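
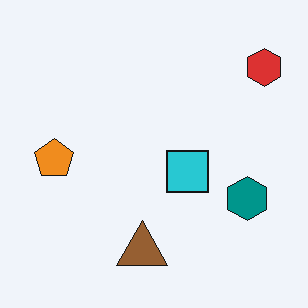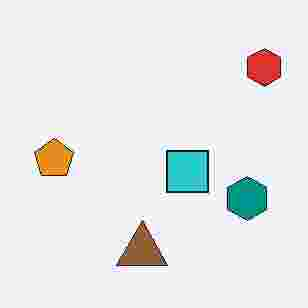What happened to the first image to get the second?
It was heavily JPEG-compressed with obvious blocking artifacts.

Blocky 8×8 compression artifacts appear around shape edges and the flat background shows ringing — characteristic JPEG degradation.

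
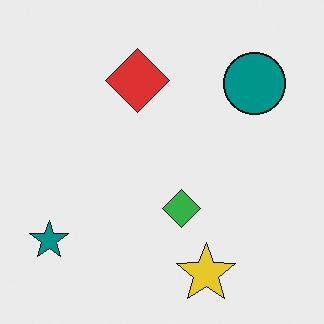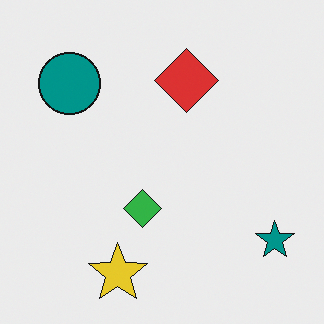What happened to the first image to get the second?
It was flipped horizontally (left ↔ right).

The teal star is in the bottom-left of the first image and the bottom-right of the second — shapes on opposite sides of the vertical midline have swapped in a mirror flip.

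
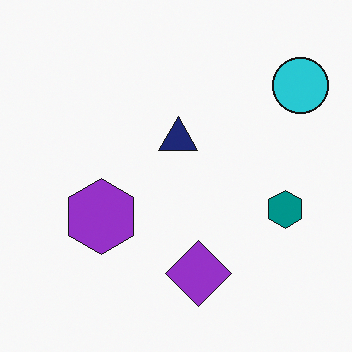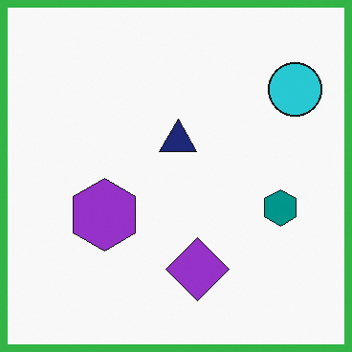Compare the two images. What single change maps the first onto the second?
This is the original image framed with a green border.

A solid green frame runs around the edge of the second image, with the content slightly shrunk inside it.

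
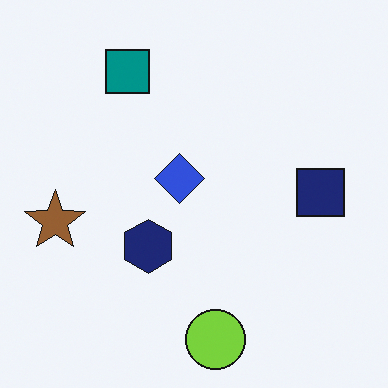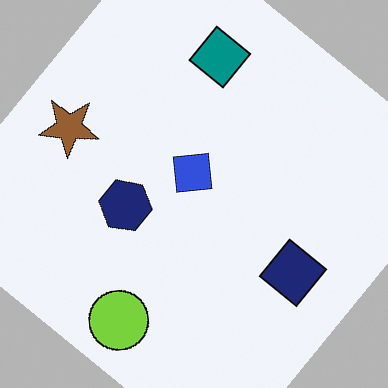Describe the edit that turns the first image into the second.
The transformation is: rotated clockwise by a large amount — several tens of degrees.

Every shape is tilted by the same angle and the image corners show triangular fill wedges — a whole-image rotation by a non-right angle.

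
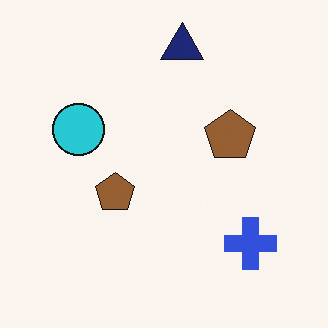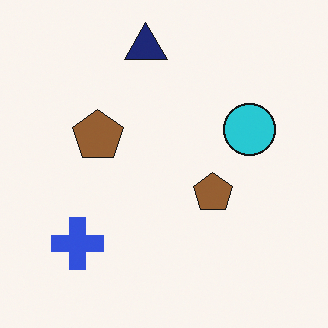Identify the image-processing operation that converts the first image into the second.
The transformation is: flipped horizontally (left ↔ right).

The cyan circle is in the left of the first image and the right of the second — shapes on opposite sides of the vertical midline have swapped in a mirror flip.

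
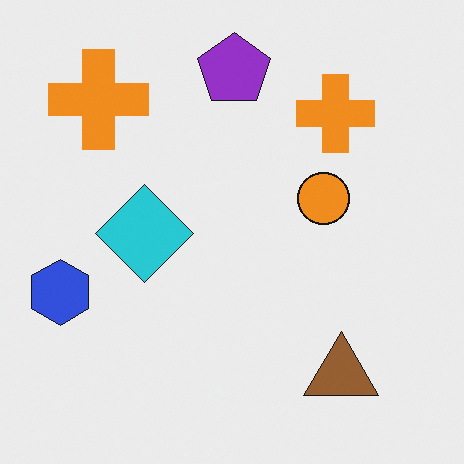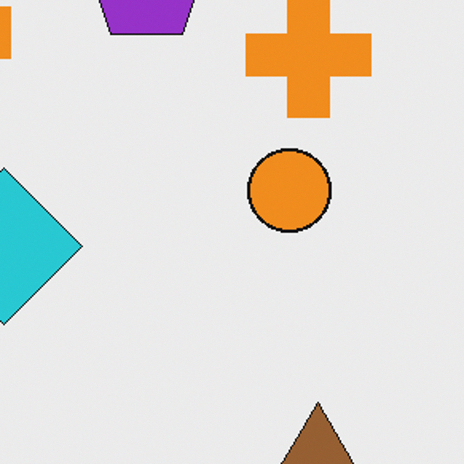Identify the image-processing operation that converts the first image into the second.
Cropped to a modestly smaller region and rescaled.

The visible shapes are larger and the field of view is narrower; shapes near the original edges may be partly or wholly outside the frame — a crop-and-rescale.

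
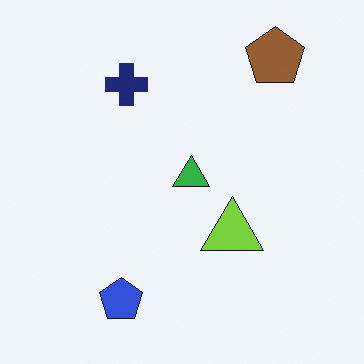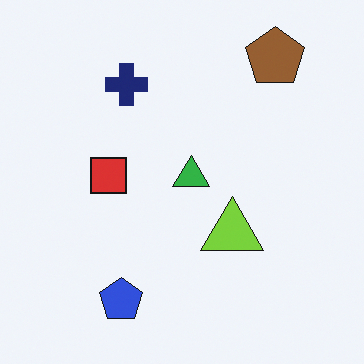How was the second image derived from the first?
The second image is the first overlaid with an additional red square.

A red square appears in the second image that is absent from the first.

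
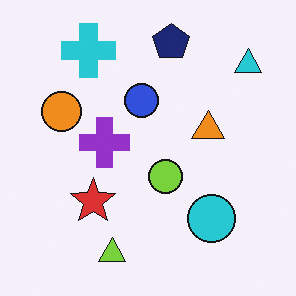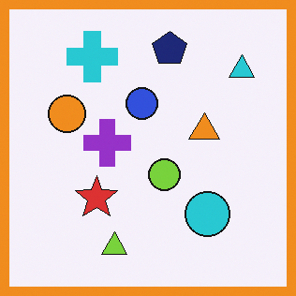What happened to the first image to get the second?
This is the original image framed with a orange border.

A solid orange frame runs around the edge of the second image, with the content slightly shrunk inside it.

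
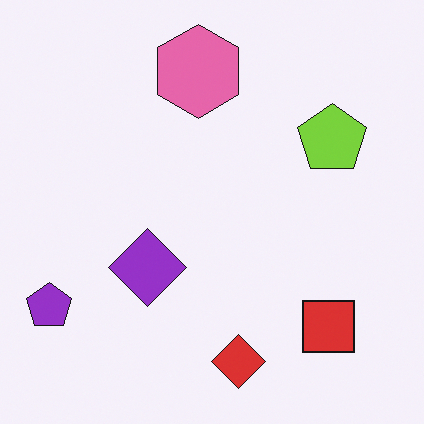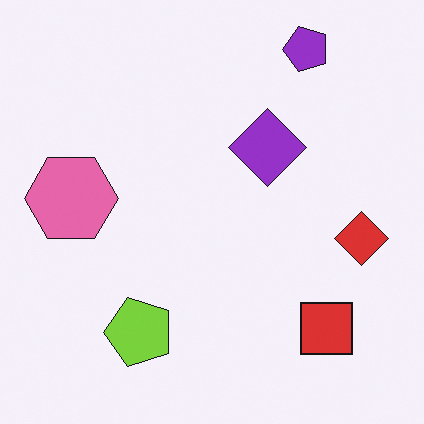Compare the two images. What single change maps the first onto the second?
This is the original image transposed (reflected across the top-left ↔ bottom-right diagonal).

Shapes have swapped their row and column positions — what was in the top-right is now in the bottom-left — a diagonal reflection.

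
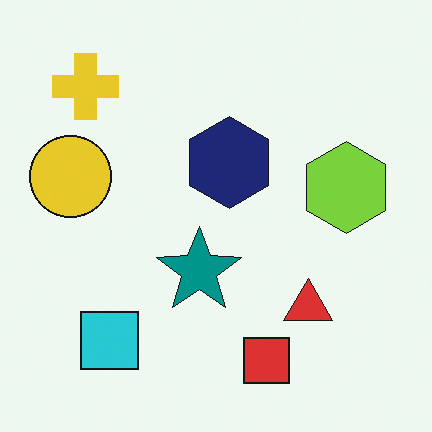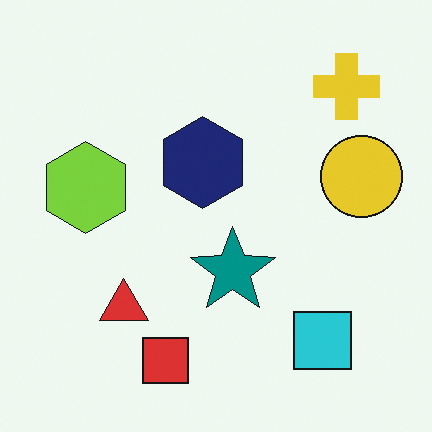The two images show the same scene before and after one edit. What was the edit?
Flipped horizontally (left ↔ right).

The yellow circle is in the left of the first image and the right of the second — shapes on opposite sides of the vertical midline have swapped in a mirror flip.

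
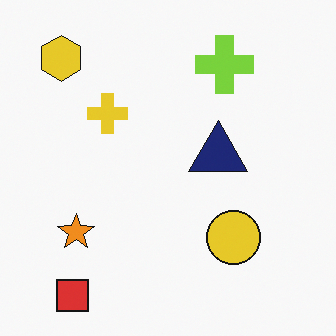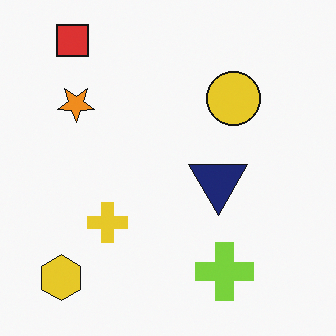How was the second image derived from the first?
The second image is the first flipped vertically (top ↔ bottom).

The red square is in the bottom-left of the first image and the top-left of the second — shapes on opposite sides of the horizontal midline have swapped in a mirror flip.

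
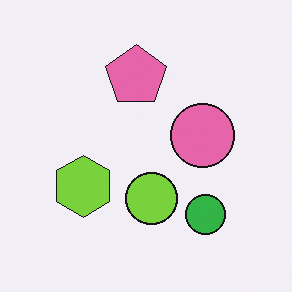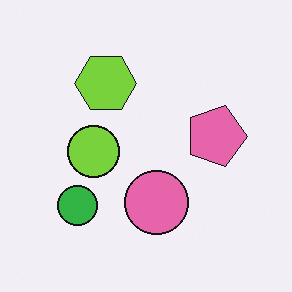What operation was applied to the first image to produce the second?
The second image is the first rotated 90° clockwise.

The green circle sits in the bottom-right of the first image and the bottom-left of the second — consistent with a whole-image 90° clockwise rotation.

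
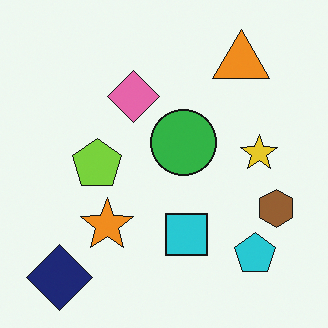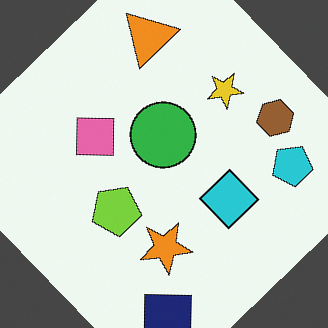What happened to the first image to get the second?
The image was rotated counter-clockwise by a large amount — several tens of degrees.

Every shape is tilted by the same angle and the image corners show triangular fill wedges — a whole-image rotation by a non-right angle.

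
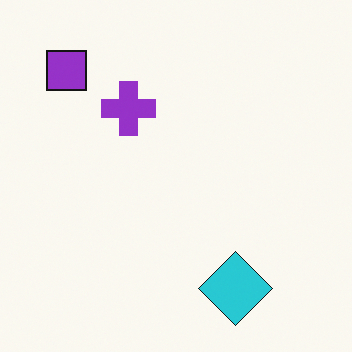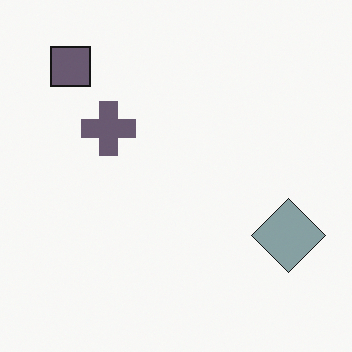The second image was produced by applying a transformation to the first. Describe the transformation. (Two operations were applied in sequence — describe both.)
This is the original image transposed (reflected across the top-left ↔ bottom-right diagonal), then heavily desaturated.

Shapes have swapped their row and column positions — what was in the top-right is now in the bottom-left — a diagonal reflection. All colors are more muted and greyish — a global saturation change.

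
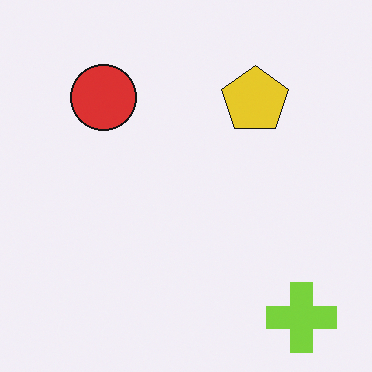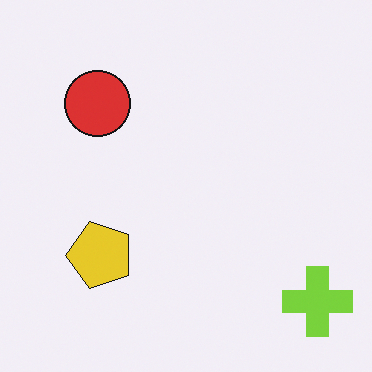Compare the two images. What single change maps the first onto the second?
The second image is the first transposed (reflected across the top-left ↔ bottom-right diagonal).

Shapes have swapped their row and column positions — what was in the top-right is now in the bottom-left — a diagonal reflection.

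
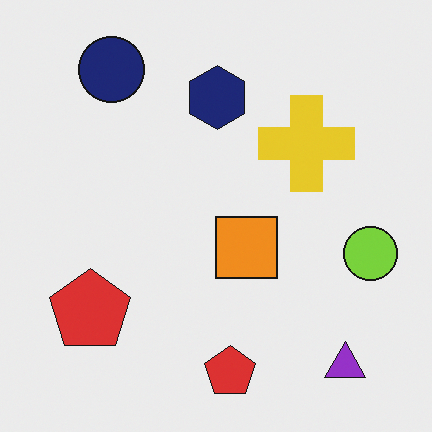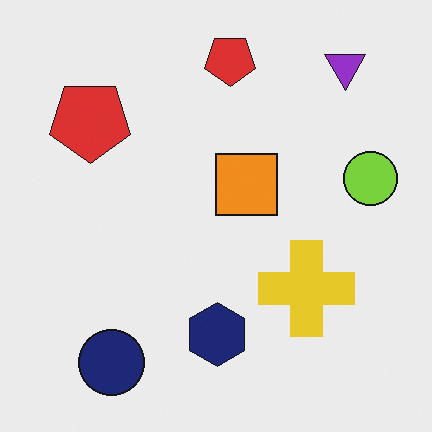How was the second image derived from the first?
Flipped vertically (top ↔ bottom).

The purple triangle is in the bottom-right of the first image and the top-right of the second — shapes on opposite sides of the horizontal midline have swapped in a mirror flip.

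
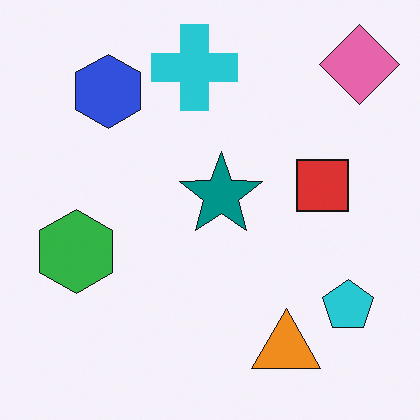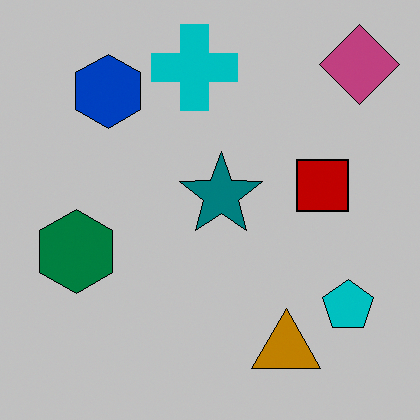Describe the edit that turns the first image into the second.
Heavily posterized to just a handful of flat colors.

Each flat color has snapped to a coarser quantized level — most visibly, the near-white background has dropped to a flat grey.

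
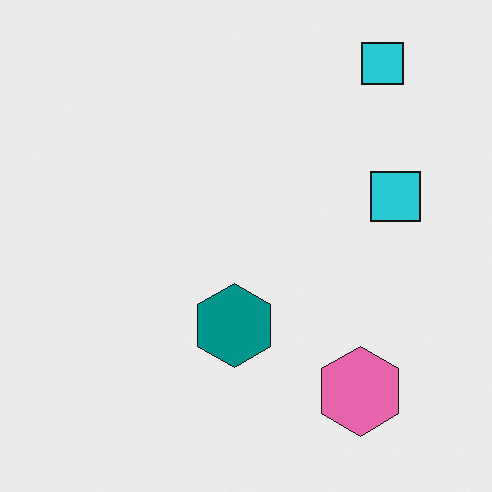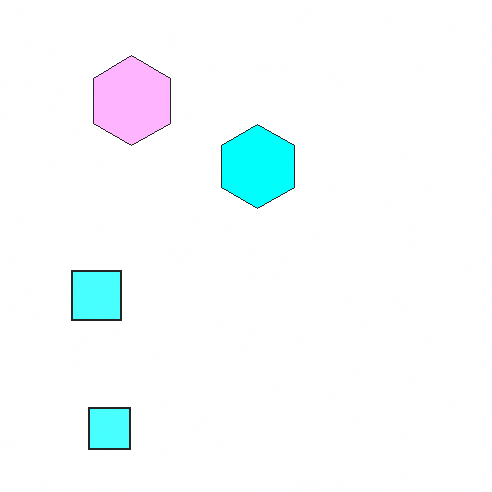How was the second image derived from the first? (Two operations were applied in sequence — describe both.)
Rotated 180°, then brightened a lot.

The pink hexagon sits in the bottom-right of the first image and the top-left of the second — consistent with a whole-image 180° rotation. Every pixel — background and shapes alike — is uniformly brightened.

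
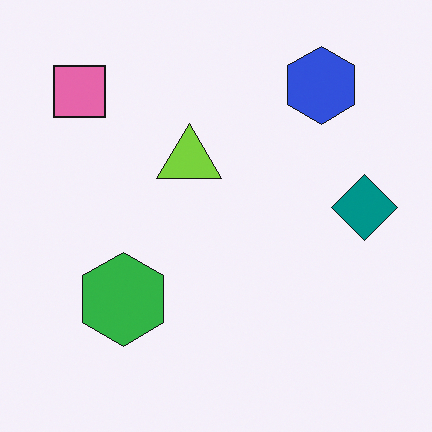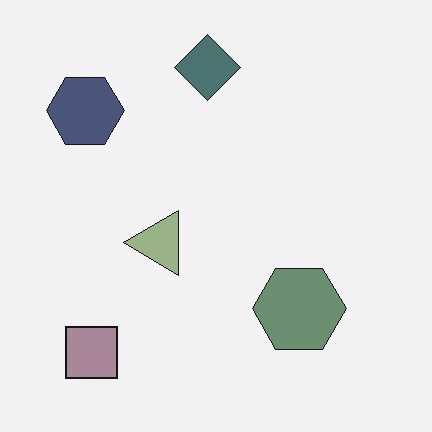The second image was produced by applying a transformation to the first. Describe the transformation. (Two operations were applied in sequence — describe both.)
The image was rotated 90° counter-clockwise, then heavily desaturated.

The pink square sits in the top-left of the first image and the bottom-left of the second — consistent with a whole-image 90° counter-clockwise rotation. All colors are more muted and greyish — a global saturation change.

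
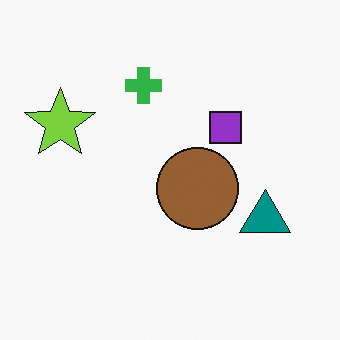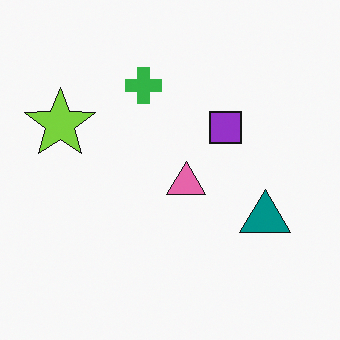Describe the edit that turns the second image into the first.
The transformation is: overlaid with an additional brown circle.

A brown circle appears in the first image that is absent from the second.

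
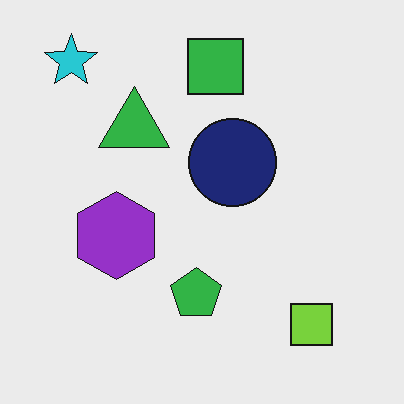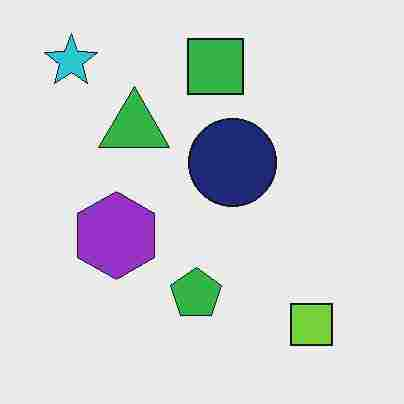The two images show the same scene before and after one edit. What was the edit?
The transformation is: degraded with heavy JPEG compression.

Blocky 8×8 compression artifacts appear around shape edges and the flat background shows ringing — characteristic JPEG degradation.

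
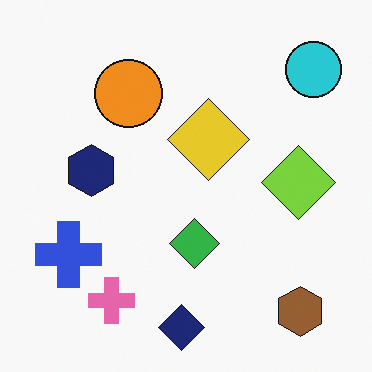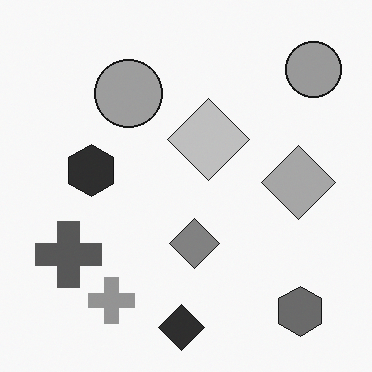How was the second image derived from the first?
The image was converted to grayscale.

All color is removed — every shape is now a shade of grey.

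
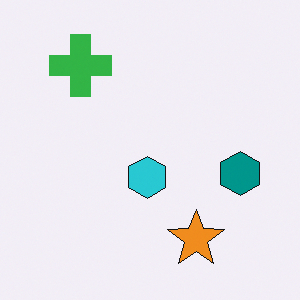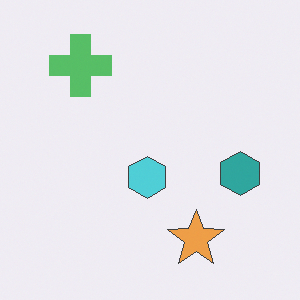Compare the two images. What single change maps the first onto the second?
The second image is the first given slightly reduced contrast.

Tones are pushed toward mid-grey across the whole image — a global contrast change.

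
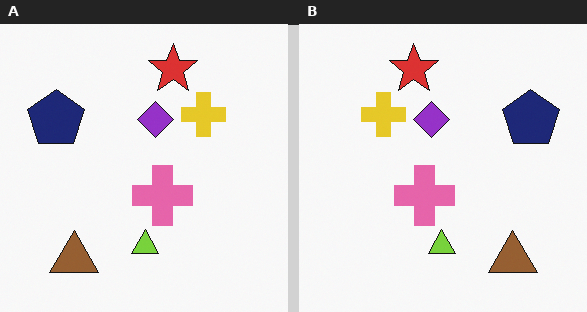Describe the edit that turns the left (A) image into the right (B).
The right (B) image is the left (A) flipped horizontally (left ↔ right).

The navy pentagon is in the top-left of the left (A) image and the top-right of the right (B) — shapes on opposite sides of the vertical midline have swapped in a mirror flip.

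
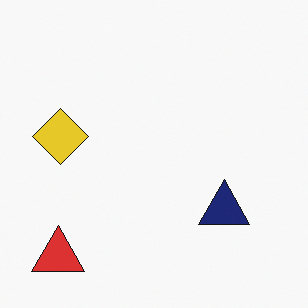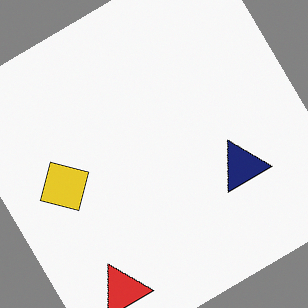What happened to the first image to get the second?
This is the original image rotated counter-clockwise by a large amount — several tens of degrees.

Every shape is tilted by the same angle and the image corners show triangular fill wedges — a whole-image rotation by a non-right angle.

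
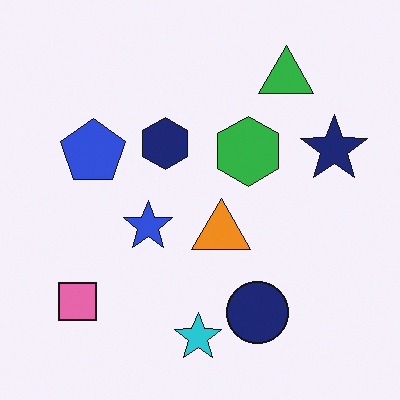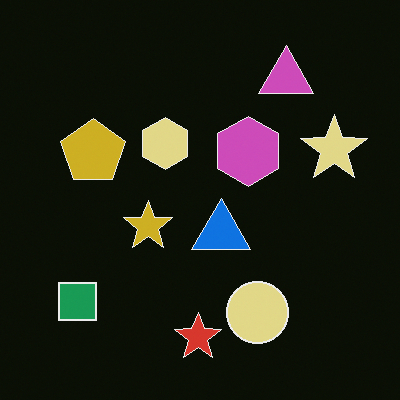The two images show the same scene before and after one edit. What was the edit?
This is the original image color-inverted (negative).

The light background has become dark and every shape's color is its complement — a photographic negative.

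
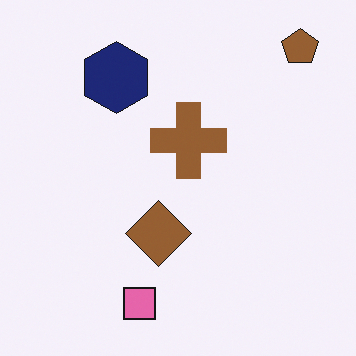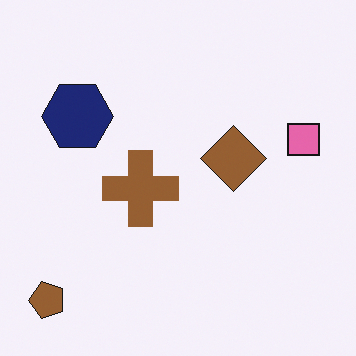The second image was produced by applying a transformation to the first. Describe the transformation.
It was transposed (reflected across the top-left ↔ bottom-right diagonal).

Shapes have swapped their row and column positions — what was in the top-right is now in the bottom-left — a diagonal reflection.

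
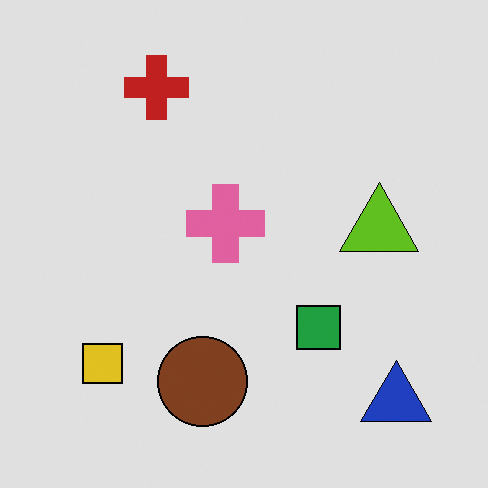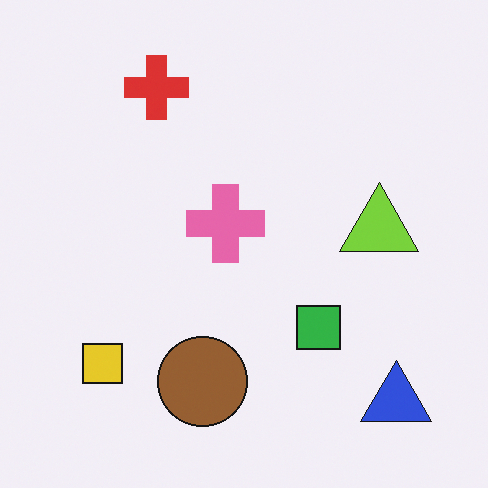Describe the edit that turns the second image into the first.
It was moderately posterized.

Each flat color has snapped to a coarser quantized level — most visibly, the near-white background has dropped to a flat grey.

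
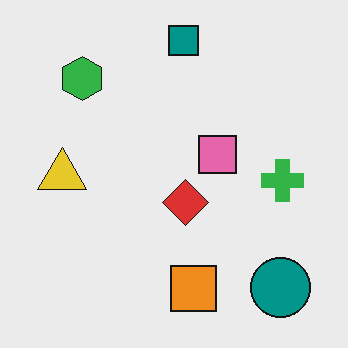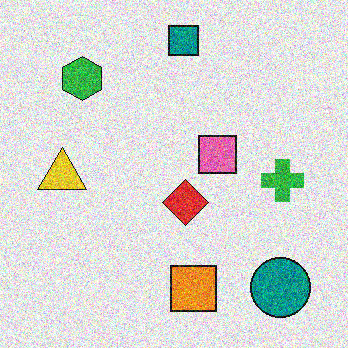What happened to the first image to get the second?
This is the original image degraded with a thick layer of grain.

Random speckle covers the whole image, including the flat background.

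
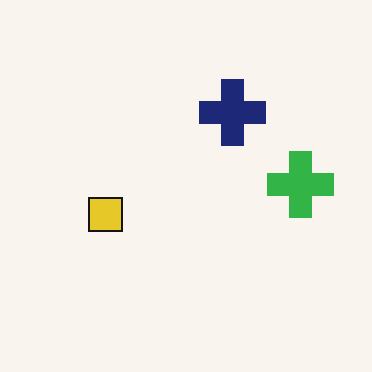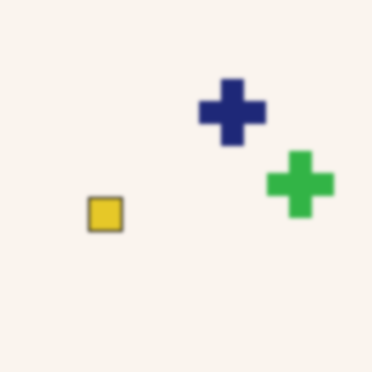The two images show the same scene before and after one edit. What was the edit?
This is the original image slightly softened.

Shape edges and outlines are uniformly softened across the whole image.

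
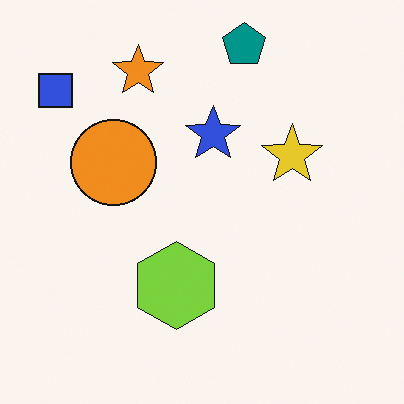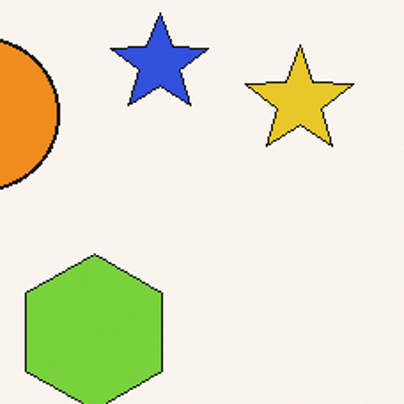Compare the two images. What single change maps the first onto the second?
The second image is the first cropped tightly and scaled back up.

The visible shapes are larger and the field of view is narrower; shapes near the original edges may be partly or wholly outside the frame — a crop-and-rescale.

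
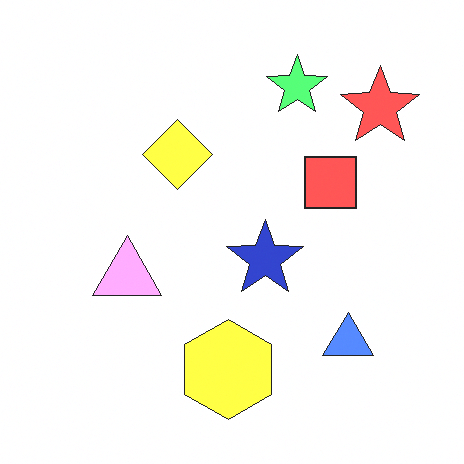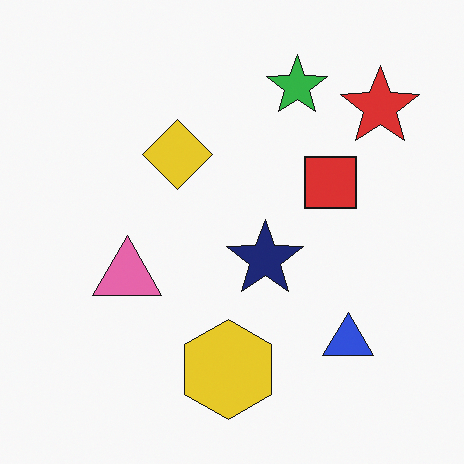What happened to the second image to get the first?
The first image is the second substantially brightened.

Every pixel — background and shapes alike — is uniformly brightened.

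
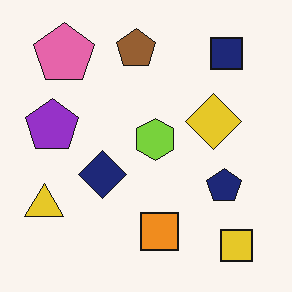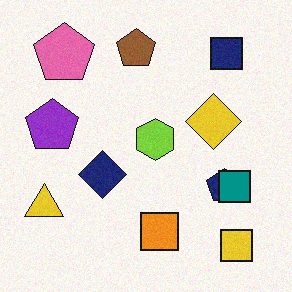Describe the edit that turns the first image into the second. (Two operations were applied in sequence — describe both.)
The second image is the first degraded with subtle gaussian noise, then overlaid with an additional teal square.

Random speckle covers the whole image, including the flat background. A teal square appears in the second image that is absent from the first.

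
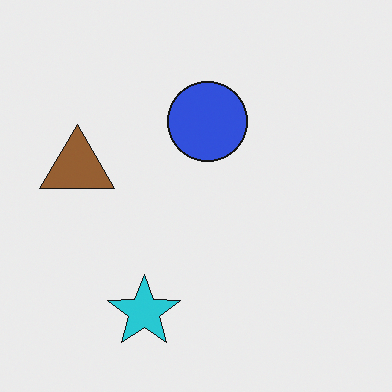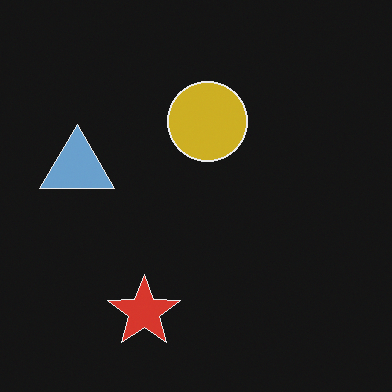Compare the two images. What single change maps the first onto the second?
Color-inverted (negative).

The light background has become dark and every shape's color is its complement — a photographic negative.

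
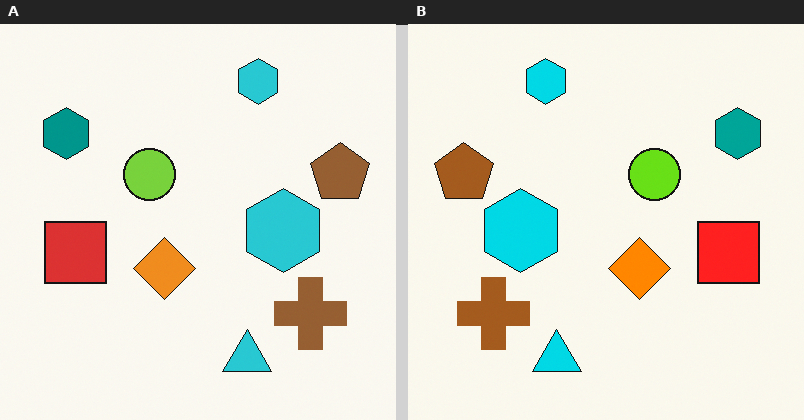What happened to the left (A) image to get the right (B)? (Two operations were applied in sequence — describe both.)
The transformation is: flipped horizontally (left ↔ right), then slightly oversaturated.

The brown pentagon is in the right of the left (A) image and the left of the right (B) — shapes on opposite sides of the vertical midline have swapped in a mirror flip. All colors are more vivid — a global saturation change.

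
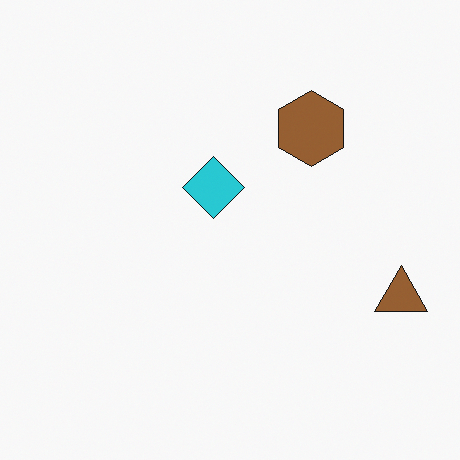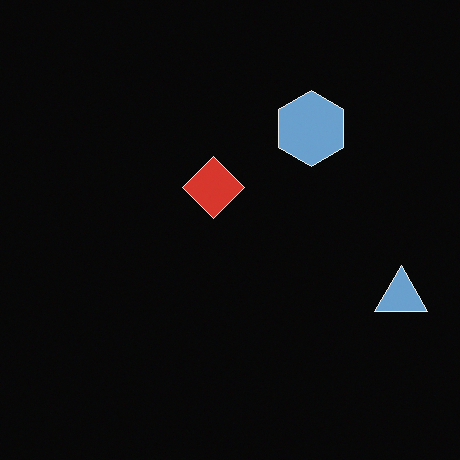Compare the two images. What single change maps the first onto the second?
It was color-inverted (negative).

The light background has become dark and every shape's color is its complement — a photographic negative.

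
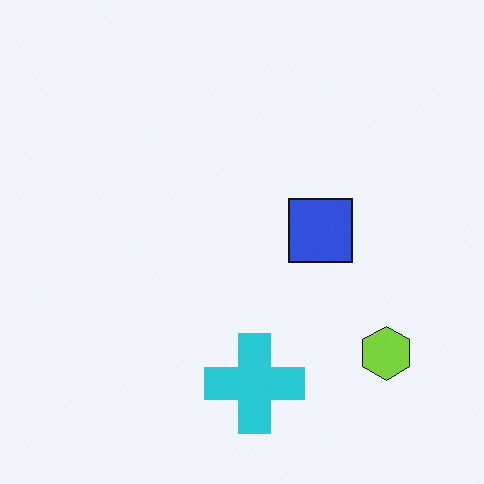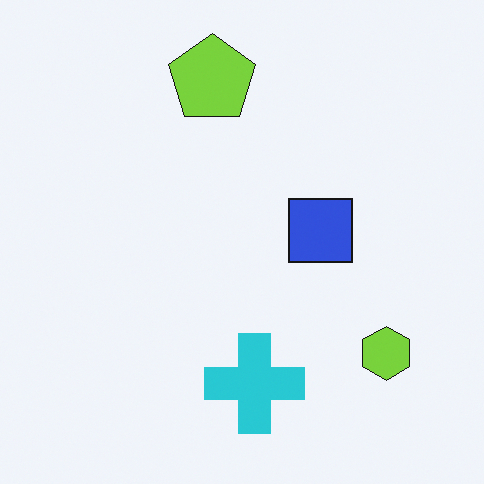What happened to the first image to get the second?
Overlaid with an additional lime pentagon.

A lime pentagon appears in the second image that is absent from the first.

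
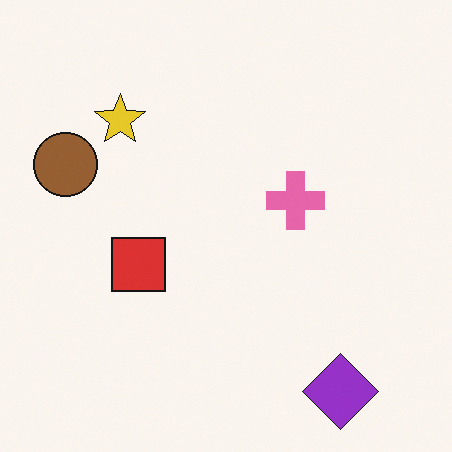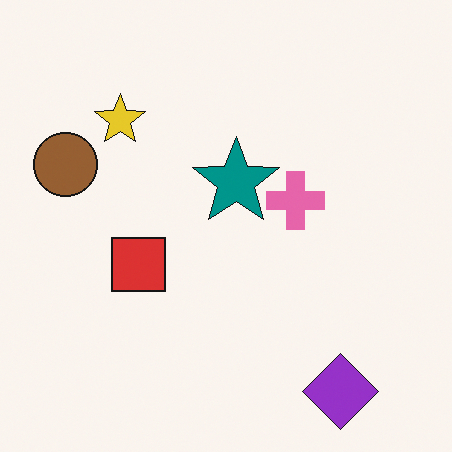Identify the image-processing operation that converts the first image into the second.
Overlaid with an additional teal star.

A teal star appears in the second image that is absent from the first.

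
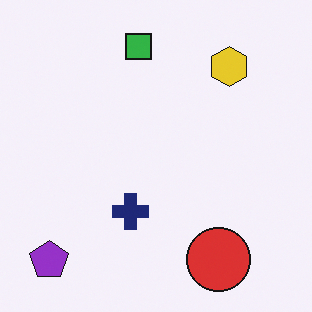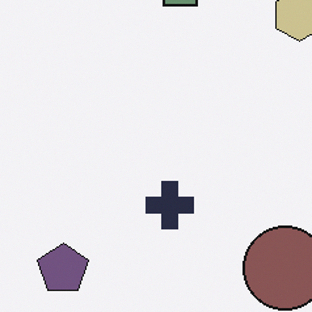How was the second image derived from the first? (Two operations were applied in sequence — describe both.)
This is the original image cropped to a modestly smaller region and rescaled, then heavily desaturated.

The visible shapes are larger and the field of view is narrower; shapes near the original edges may be partly or wholly outside the frame — a crop-and-rescale. All colors are more muted and greyish — a global saturation change.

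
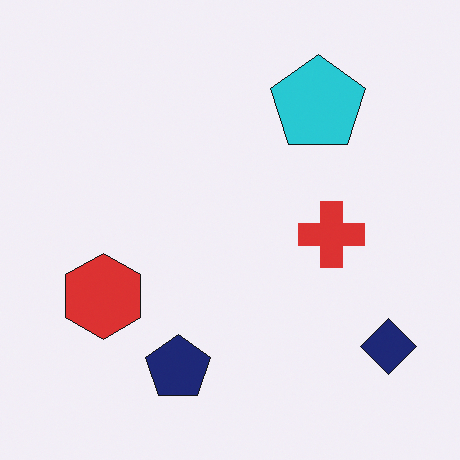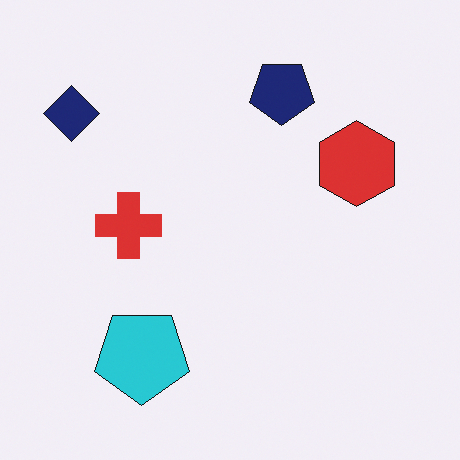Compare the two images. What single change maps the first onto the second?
The transformation is: rotated 180°.

The navy diamond sits in the bottom-right of the first image and the top-left of the second — consistent with a whole-image 180° rotation.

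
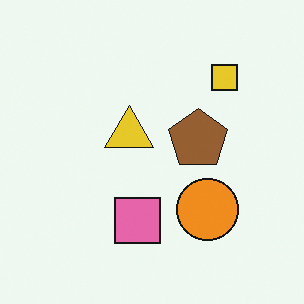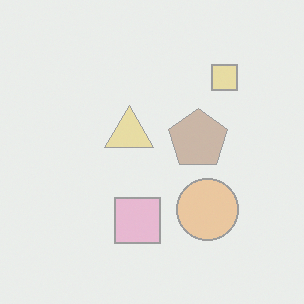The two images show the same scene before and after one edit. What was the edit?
The image was washed out (contrast reduced).

Tones are pushed toward mid-grey across the whole image — a global contrast change.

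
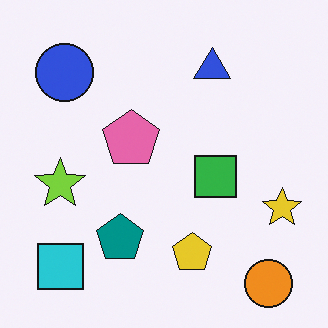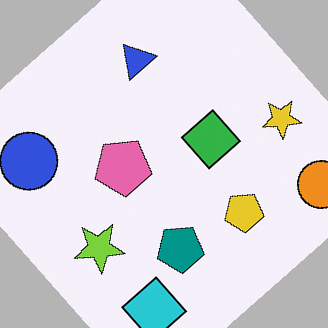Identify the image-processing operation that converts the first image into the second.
Rotated counter-clockwise by a large amount — several tens of degrees.

Every shape is tilted by the same angle and the image corners show triangular fill wedges — a whole-image rotation by a non-right angle.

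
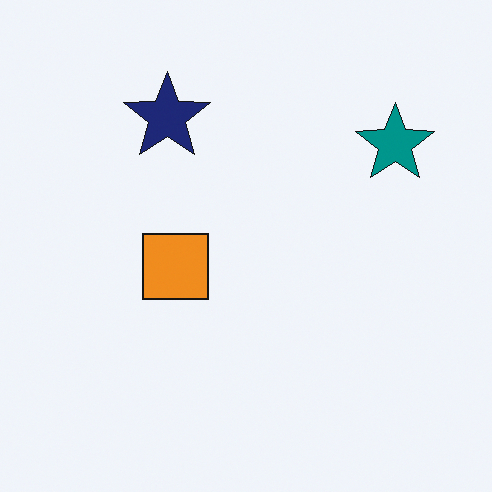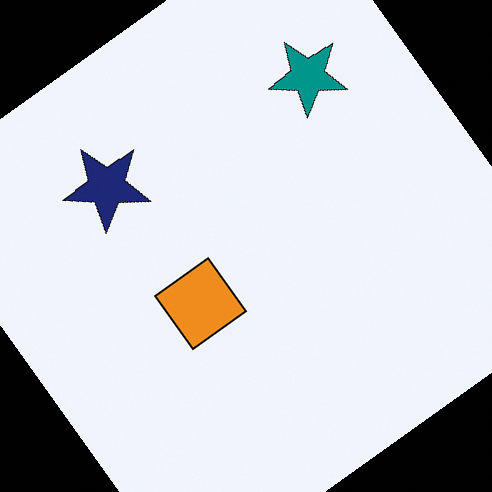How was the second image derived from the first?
The transformation is: rotated counter-clockwise by a large amount — several tens of degrees.

Every shape is tilted by the same angle and the image corners show triangular fill wedges — a whole-image rotation by a non-right angle.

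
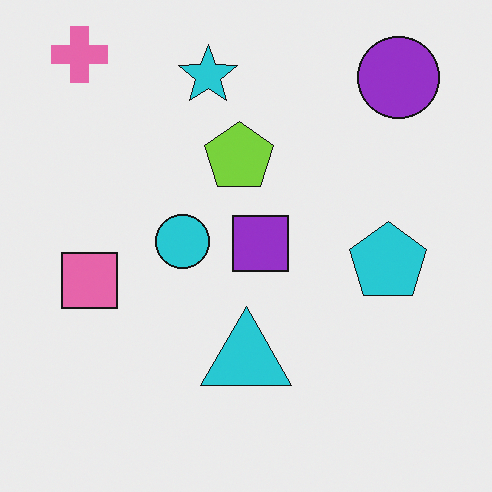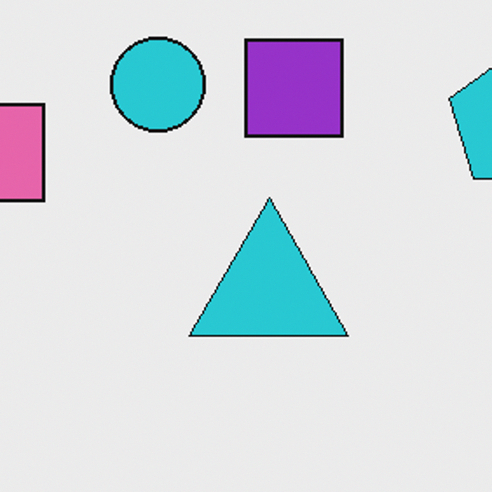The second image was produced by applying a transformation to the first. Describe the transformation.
The image was cropped to a noticeably smaller region and rescaled.

The visible shapes are larger and the field of view is narrower; shapes near the original edges may be partly or wholly outside the frame — a crop-and-rescale.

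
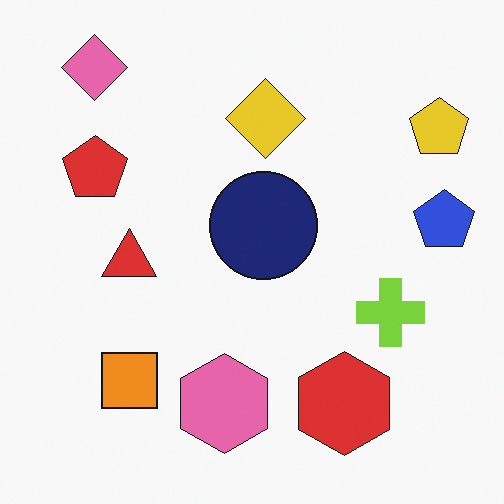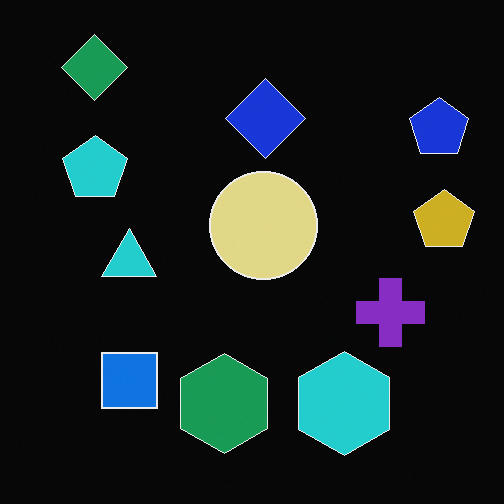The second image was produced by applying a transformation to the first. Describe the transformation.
It was color-inverted (negative).

The light background has become dark and every shape's color is its complement — a photographic negative.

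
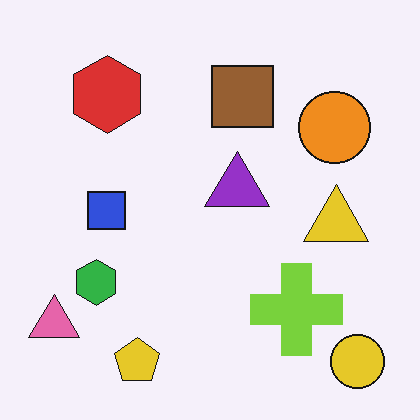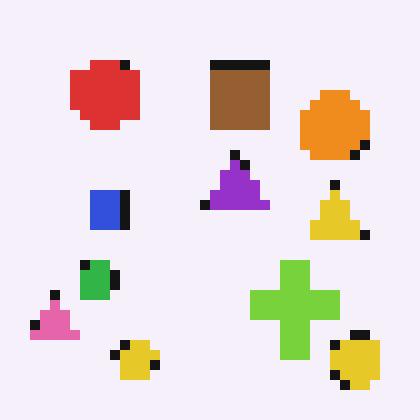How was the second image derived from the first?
The second image is the first coarsely pixelated.

Shapes are reduced to large square blocks; fine edges and outlines are lost — a downscale-then-upscale (mosaic) effect.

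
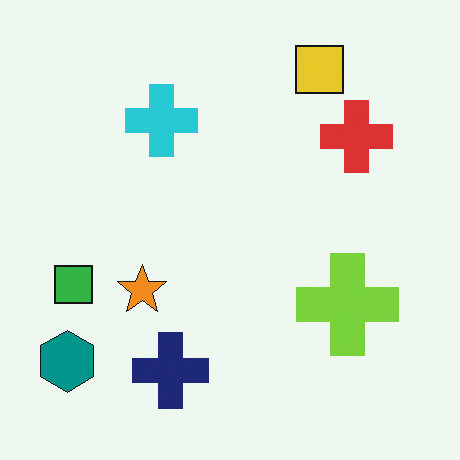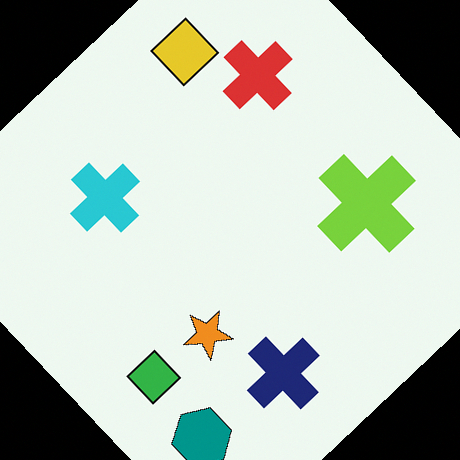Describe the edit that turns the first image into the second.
The transformation is: rotated counter-clockwise by a large amount — several tens of degrees.

Every shape is tilted by the same angle and the image corners show triangular fill wedges — a whole-image rotation by a non-right angle.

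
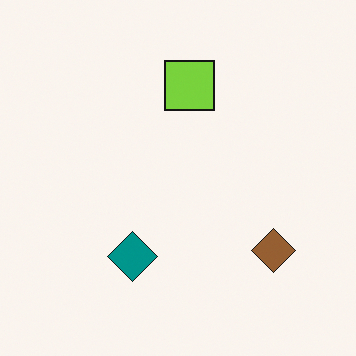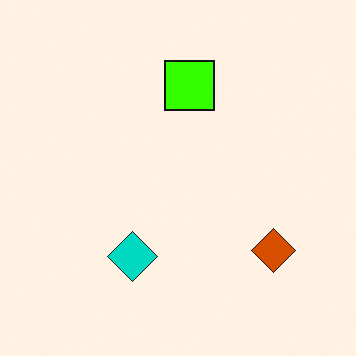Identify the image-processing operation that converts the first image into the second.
It was heavily oversaturated.

All colors are more vivid — a global saturation change.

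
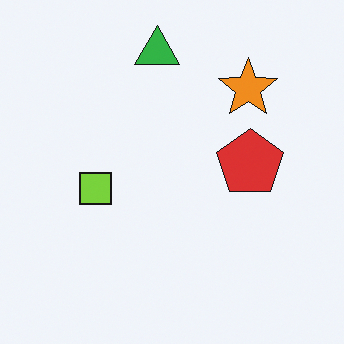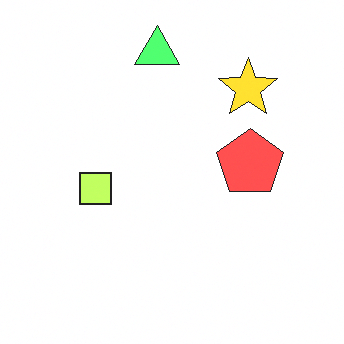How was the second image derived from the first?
It was brightened a lot.

Every pixel — background and shapes alike — is uniformly brightened.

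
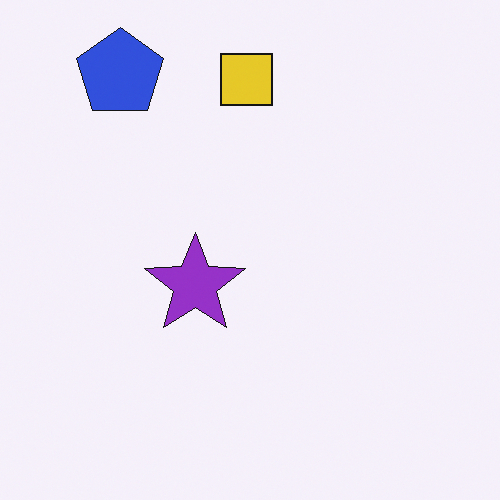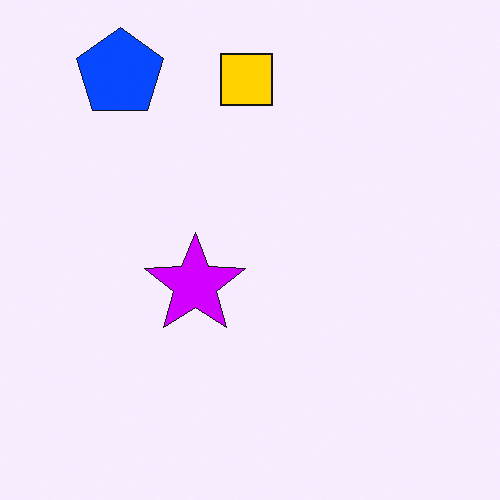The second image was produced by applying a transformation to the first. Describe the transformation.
The transformation is: made much more vivid (saturation change).

All colors are more vivid — a global saturation change.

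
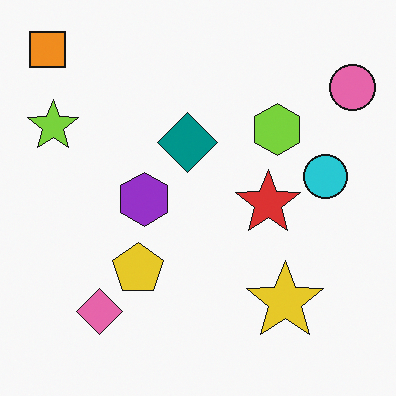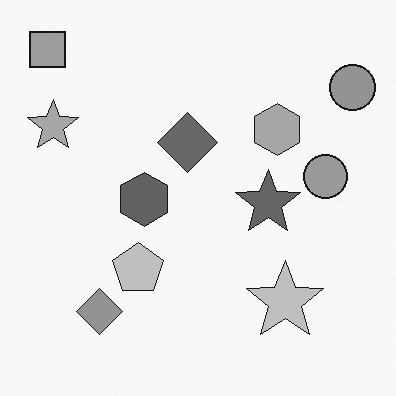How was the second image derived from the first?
This is the original image converted to grayscale.

All color is removed — every shape is now a shade of grey.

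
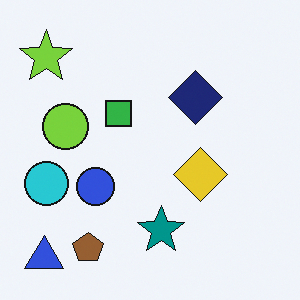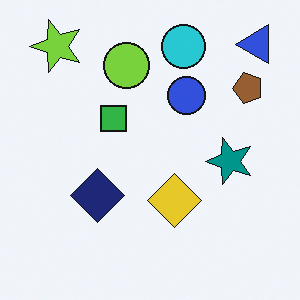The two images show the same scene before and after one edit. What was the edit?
It was transposed (reflected across the top-left ↔ bottom-right diagonal).

Shapes have swapped their row and column positions — what was in the top-right is now in the bottom-left — a diagonal reflection.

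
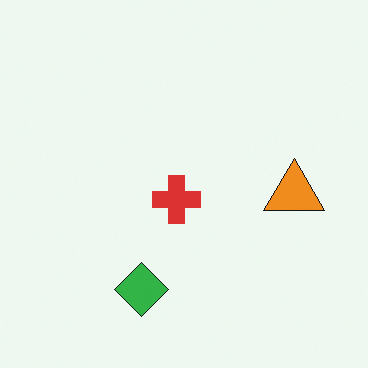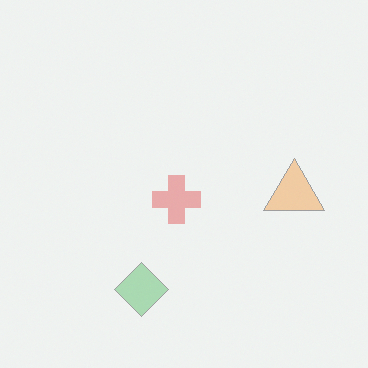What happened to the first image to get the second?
The second image is the first given much lower contrast.

Tones are pushed toward mid-grey across the whole image — a global contrast change.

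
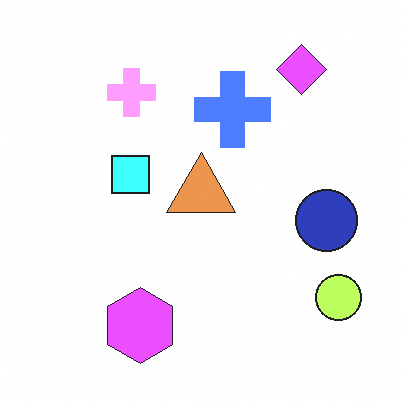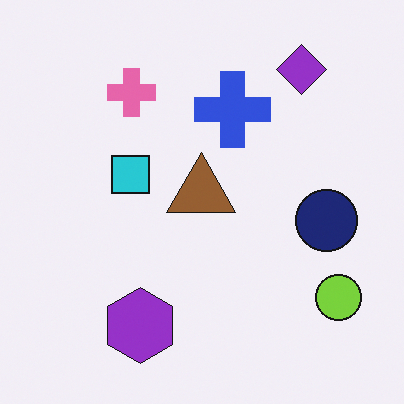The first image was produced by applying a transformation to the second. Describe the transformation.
The first image is the second substantially brightened.

Every pixel — background and shapes alike — is uniformly brightened.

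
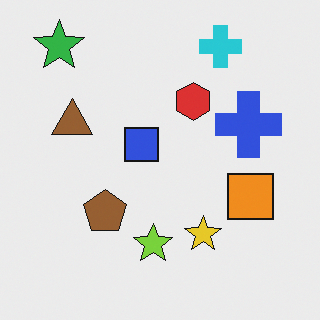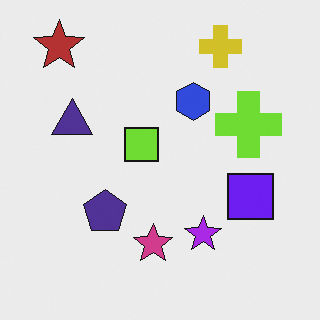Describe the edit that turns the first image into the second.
This is the original image hue-shifted by a large amount.

Every shape's color has rotated by the same amount around the hue wheel — a uniform hue shift.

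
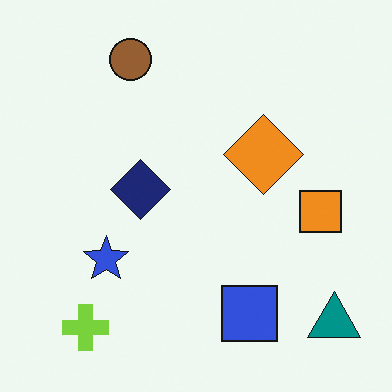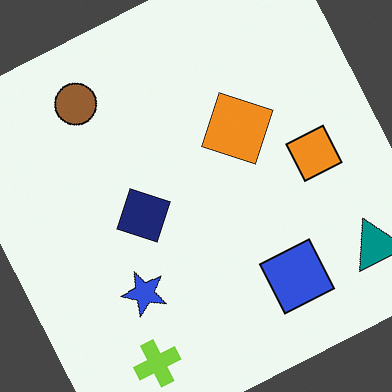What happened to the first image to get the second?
It was rotated counter-clockwise by a moderate amount.

Every shape is tilted by the same angle and the image corners show triangular fill wedges — a whole-image rotation by a non-right angle.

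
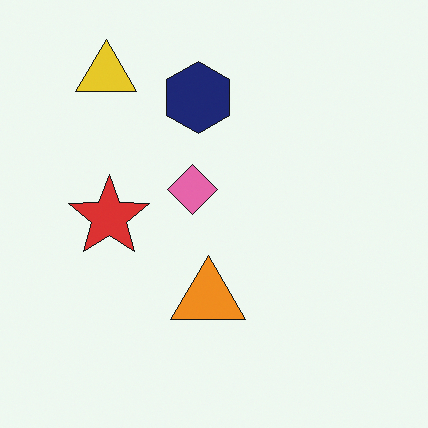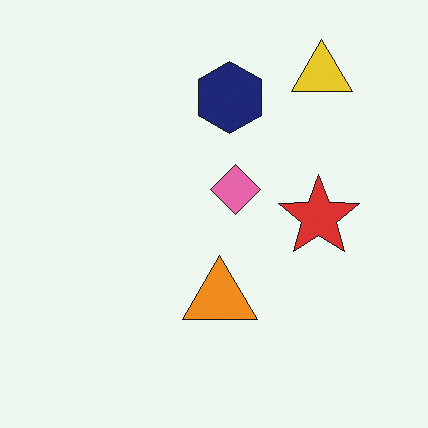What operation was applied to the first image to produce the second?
Flipped horizontally (left ↔ right).

The yellow triangle is in the top-left of the first image and the top-right of the second — shapes on opposite sides of the vertical midline have swapped in a mirror flip.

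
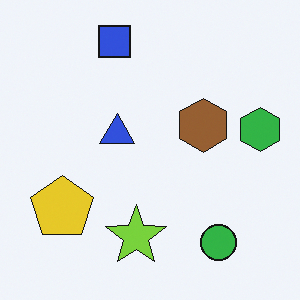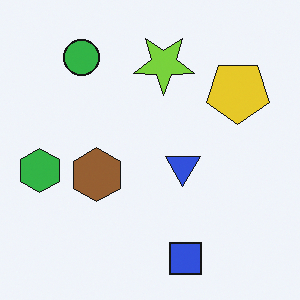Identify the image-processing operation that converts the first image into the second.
Rotated 180°.

The blue square sits in the top of the first image and the bottom of the second — consistent with a whole-image 180° rotation.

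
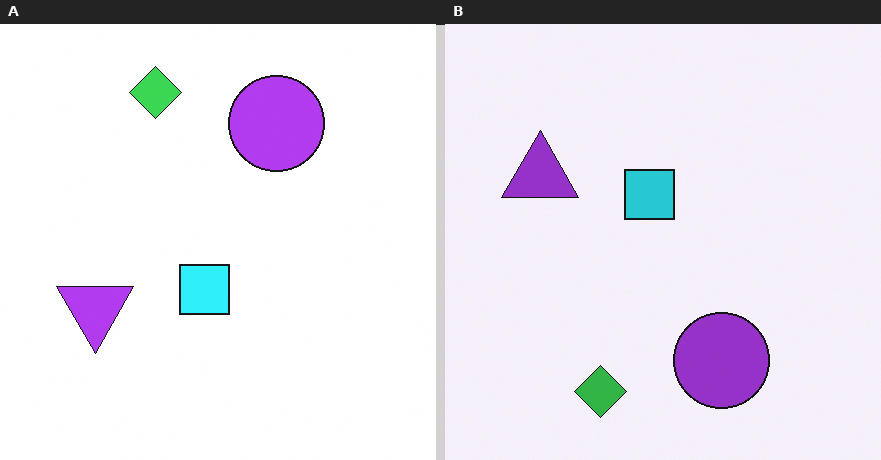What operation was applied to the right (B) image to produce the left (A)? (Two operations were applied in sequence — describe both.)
Brightened a little, then flipped vertically (top ↔ bottom).

Every pixel — background and shapes alike — is uniformly brightened. The green diamond is in the bottom of the right (B) image and the top of the left (A) — shapes on opposite sides of the horizontal midline have swapped in a mirror flip.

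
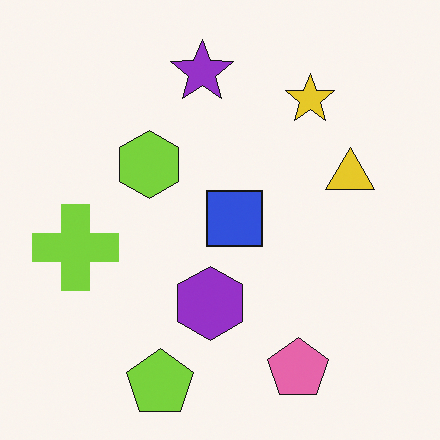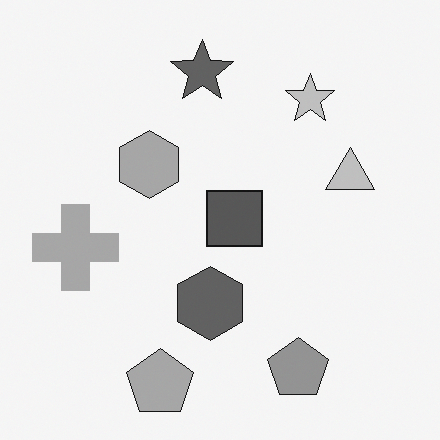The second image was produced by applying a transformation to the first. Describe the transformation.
The transformation is: converted to grayscale.

All color is removed — every shape is now a shade of grey.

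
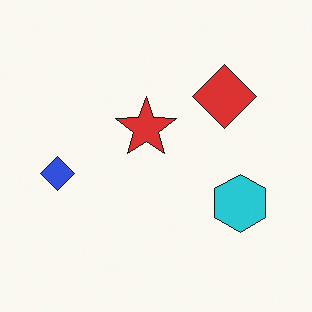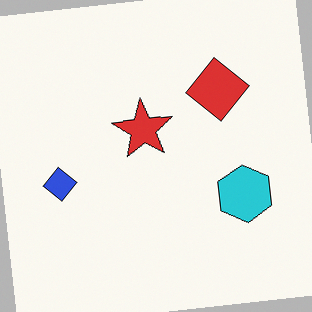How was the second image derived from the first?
The image was rotated counter-clockwise by a small amount.

Every shape is tilted by the same angle and the image corners show triangular fill wedges — a whole-image rotation by a non-right angle.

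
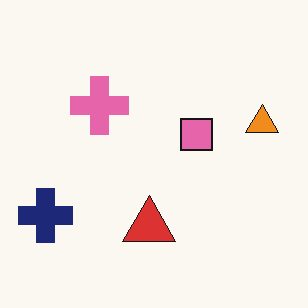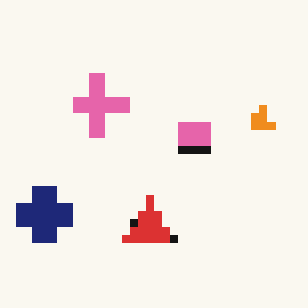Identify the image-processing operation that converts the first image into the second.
Pixelated into visible square blocks.

Shapes are reduced to large square blocks; fine edges and outlines are lost — a downscale-then-upscale (mosaic) effect.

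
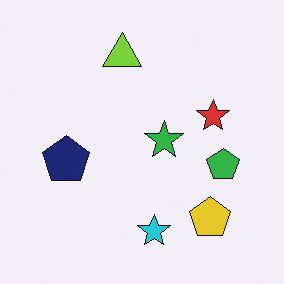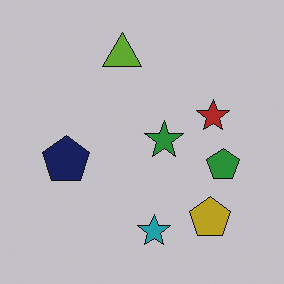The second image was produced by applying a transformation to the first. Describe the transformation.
This is the original image darkened a little.

Every pixel — background and shapes alike — is uniformly darkened.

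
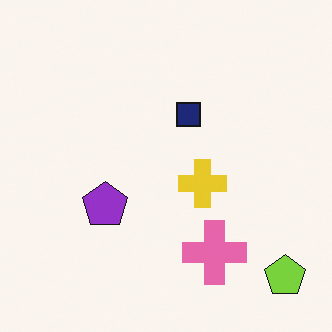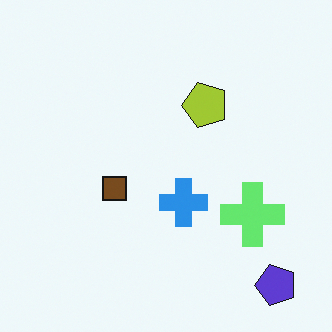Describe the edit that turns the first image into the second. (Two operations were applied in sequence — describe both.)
This is the original image transposed (reflected across the top-left ↔ bottom-right diagonal), then hue-shifted by a large amount.

Shapes have swapped their row and column positions — what was in the top-right is now in the bottom-left — a diagonal reflection. Every shape's color has rotated by the same amount around the hue wheel — a uniform hue shift.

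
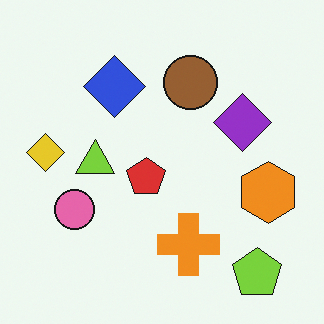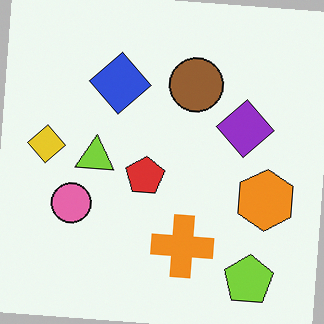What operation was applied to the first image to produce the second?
This is the original image rotated clockwise by a small amount.

Every shape is tilted by the same angle and the image corners show triangular fill wedges — a whole-image rotation by a non-right angle.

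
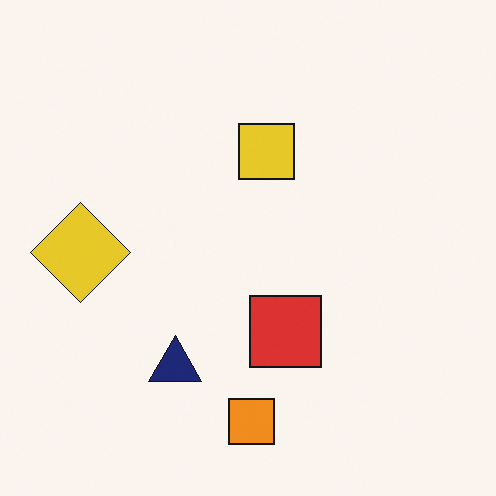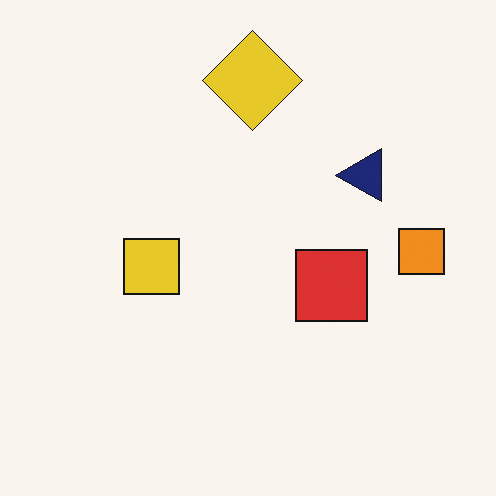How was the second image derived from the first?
The image was transposed (reflected across the top-left ↔ bottom-right diagonal).

Shapes have swapped their row and column positions — what was in the top-right is now in the bottom-left — a diagonal reflection.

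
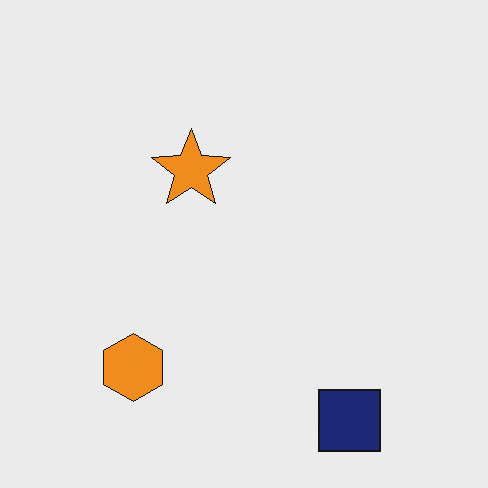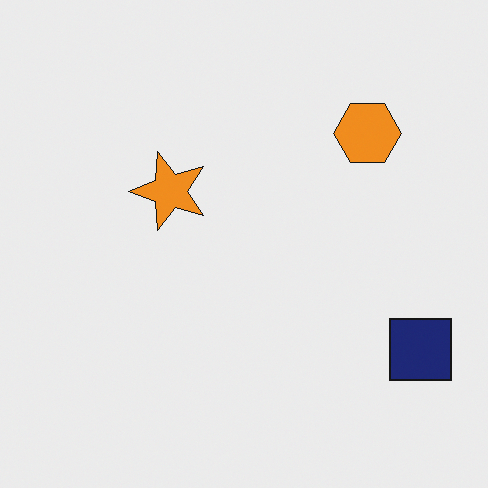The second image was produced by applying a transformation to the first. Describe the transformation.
This is the original image transposed (reflected across the top-left ↔ bottom-right diagonal).

Shapes have swapped their row and column positions — what was in the top-right is now in the bottom-left — a diagonal reflection.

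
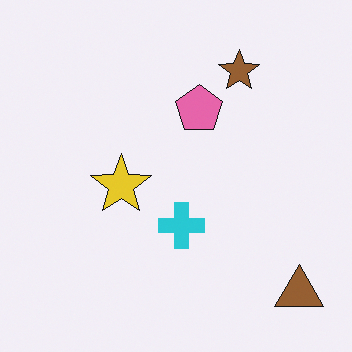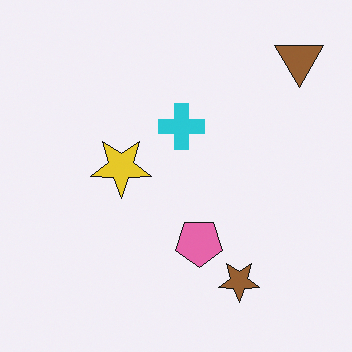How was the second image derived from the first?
This is the original image flipped vertically (top ↔ bottom).

The brown triangle is in the bottom-right of the first image and the top-right of the second — shapes on opposite sides of the horizontal midline have swapped in a mirror flip.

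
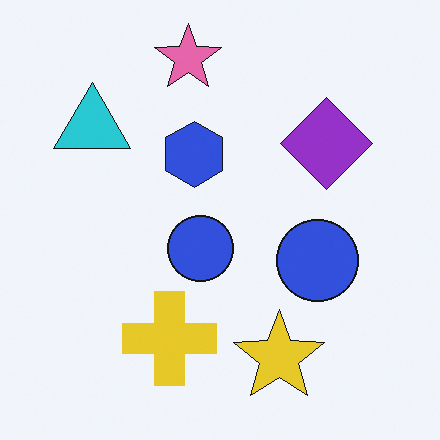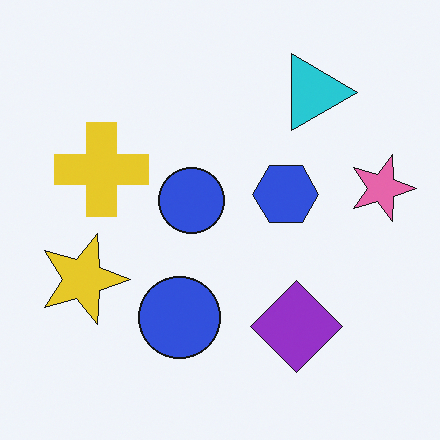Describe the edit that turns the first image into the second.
The image was rotated 90° clockwise.

The pink star sits in the top of the first image and the right of the second — consistent with a whole-image 90° clockwise rotation.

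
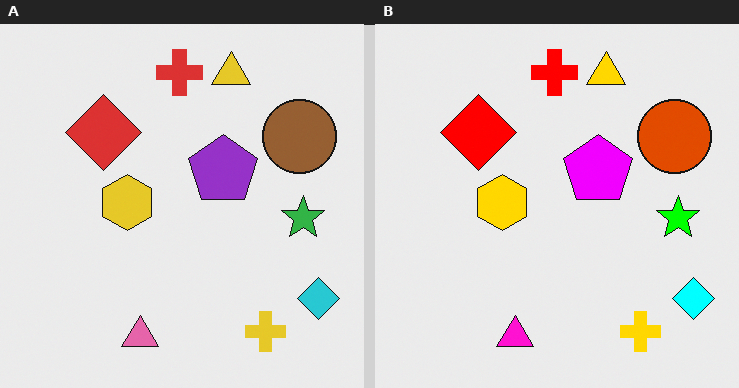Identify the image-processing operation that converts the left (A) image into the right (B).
Made much more vivid (saturation change).

All colors are more vivid — a global saturation change.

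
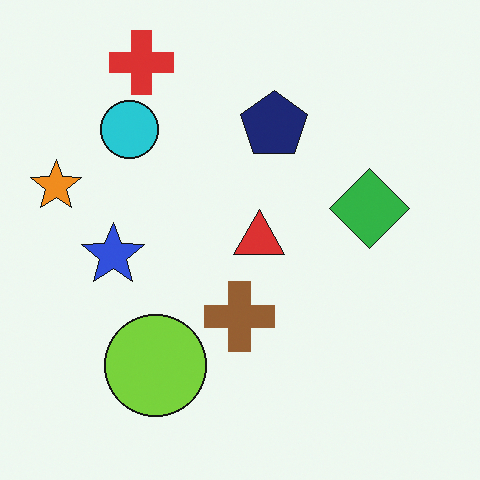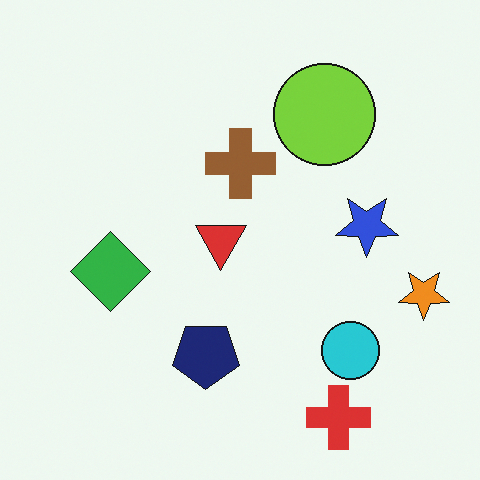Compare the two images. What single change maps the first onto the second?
Rotated 180°.

The red cross sits in the top-left of the first image and the bottom-right of the second — consistent with a whole-image 180° rotation.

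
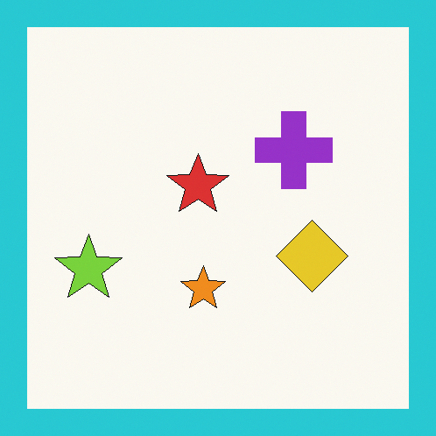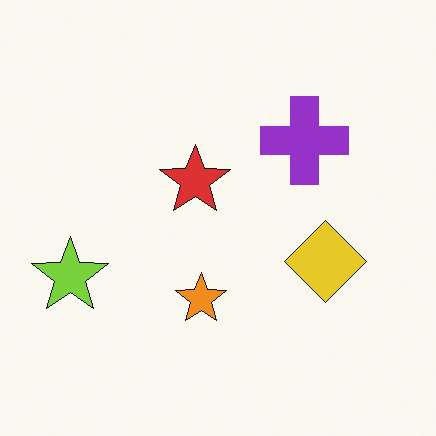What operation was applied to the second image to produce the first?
The first image is the second framed with a cyan border.

A solid cyan frame runs around the edge of the first image, with the content slightly shrunk inside it.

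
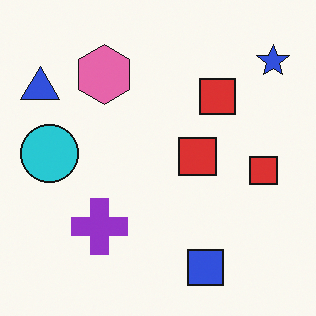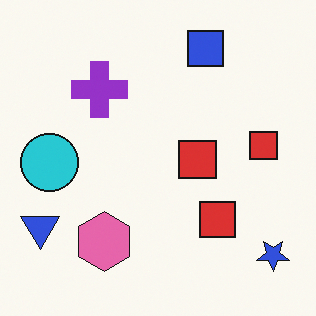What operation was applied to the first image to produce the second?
The image was flipped vertically (top ↔ bottom).

The blue square is in the bottom of the first image and the top of the second — shapes on opposite sides of the horizontal midline have swapped in a mirror flip.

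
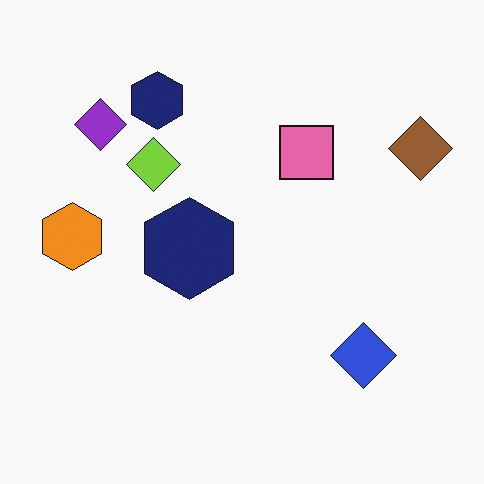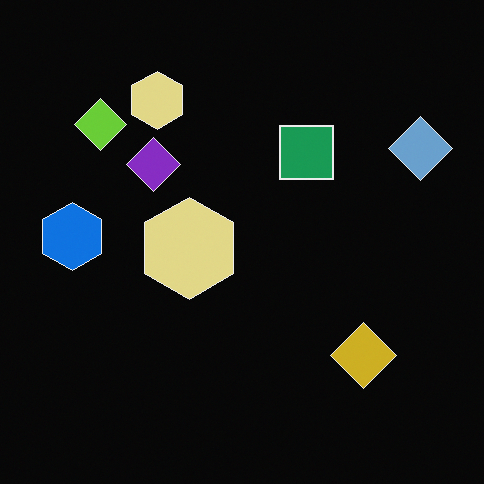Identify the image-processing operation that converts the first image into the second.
It was color-inverted (negative).

The light background has become dark and every shape's color is its complement — a photographic negative.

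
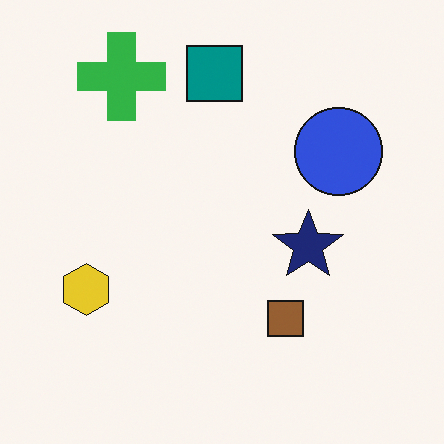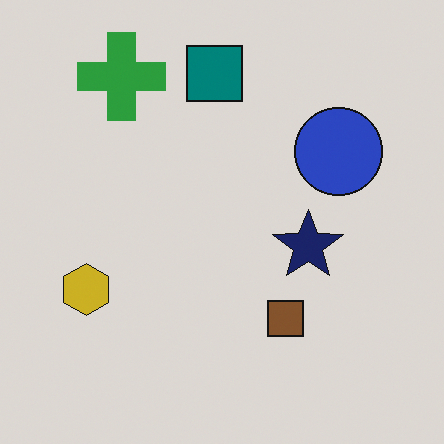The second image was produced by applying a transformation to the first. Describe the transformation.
The transformation is: slightly darkened.

Every pixel — background and shapes alike — is uniformly darkened.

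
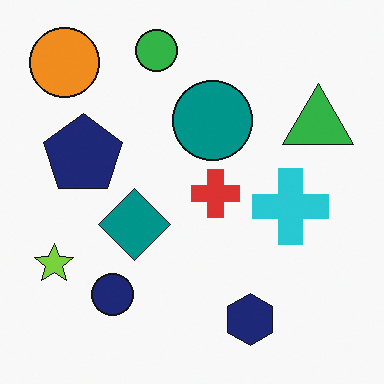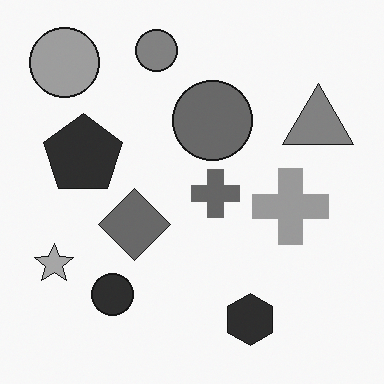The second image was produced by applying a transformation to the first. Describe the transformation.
The image was converted to grayscale.

All color is removed — every shape is now a shade of grey.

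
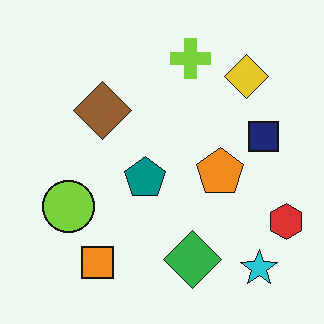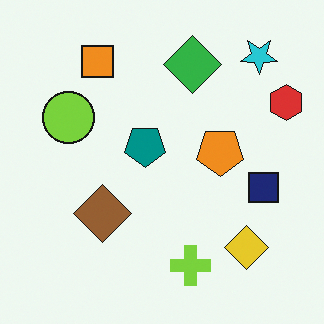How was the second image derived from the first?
Flipped vertically (top ↔ bottom).

The cyan star is in the bottom-right of the first image and the top-right of the second — shapes on opposite sides of the horizontal midline have swapped in a mirror flip.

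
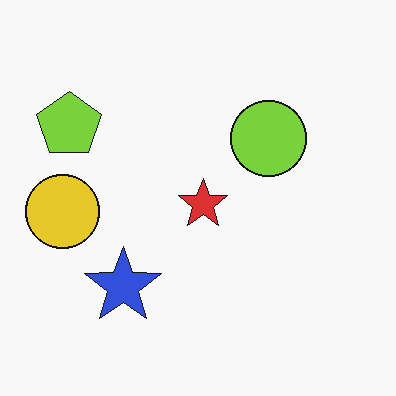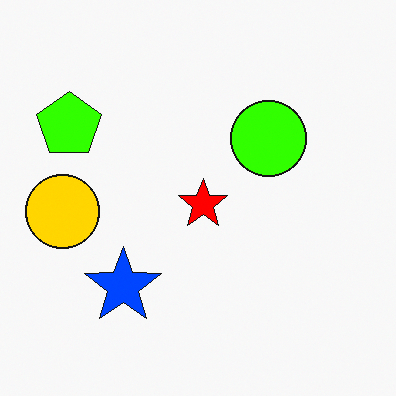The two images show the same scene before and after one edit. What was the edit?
The image was made much more vivid (saturation change).

All colors are more vivid — a global saturation change.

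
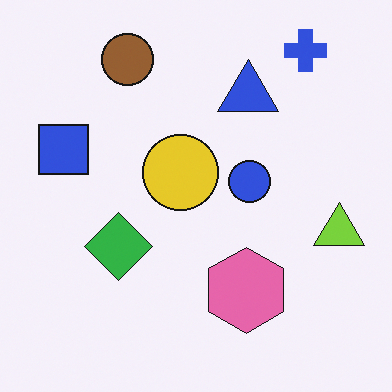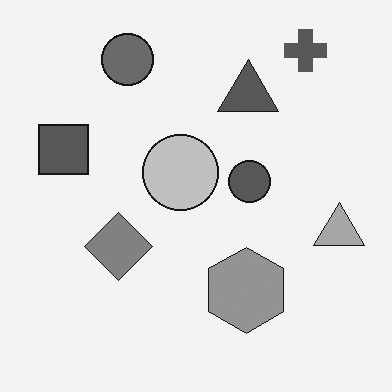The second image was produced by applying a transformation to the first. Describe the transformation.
The second image is the first converted to grayscale.

All color is removed — every shape is now a shade of grey.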